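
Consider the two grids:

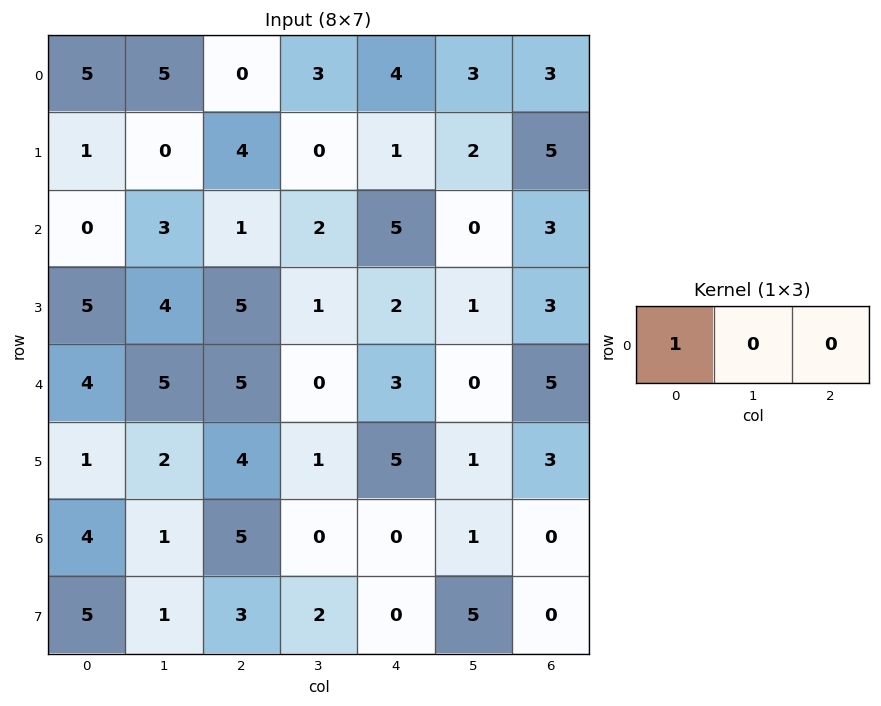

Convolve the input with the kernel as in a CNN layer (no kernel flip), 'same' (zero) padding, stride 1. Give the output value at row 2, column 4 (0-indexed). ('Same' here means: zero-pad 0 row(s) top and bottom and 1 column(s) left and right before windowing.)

The receptive field on the zero-padded input at this output position is [2 5 0]. Elementwise product with the kernel and sum: 2·1.

2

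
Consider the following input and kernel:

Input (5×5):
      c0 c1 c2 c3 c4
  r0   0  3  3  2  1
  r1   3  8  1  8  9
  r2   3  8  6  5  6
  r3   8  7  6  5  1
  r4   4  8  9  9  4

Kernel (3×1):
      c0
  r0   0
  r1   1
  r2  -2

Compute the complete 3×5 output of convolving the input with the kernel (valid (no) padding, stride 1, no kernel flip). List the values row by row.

-3 -8 -11 -2 -3
-13 -6 -6 -5 4
0 -9 -12 -13 -7

Output[0,0]: The receptive field on the input at this output position is [0 / 3 / 3]. Elementwise product with the kernel and sum: 3·1 + 3·-2.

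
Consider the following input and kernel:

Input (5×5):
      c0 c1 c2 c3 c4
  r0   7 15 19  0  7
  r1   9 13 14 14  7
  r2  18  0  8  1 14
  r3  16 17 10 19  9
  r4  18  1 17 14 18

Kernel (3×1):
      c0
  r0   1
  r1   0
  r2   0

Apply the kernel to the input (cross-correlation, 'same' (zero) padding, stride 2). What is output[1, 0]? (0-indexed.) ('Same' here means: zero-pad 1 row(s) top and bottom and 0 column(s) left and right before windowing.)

9

The receptive field on the zero-padded input at this output position is [9 / 18 / 16]. Elementwise product with the kernel and sum: 9·1.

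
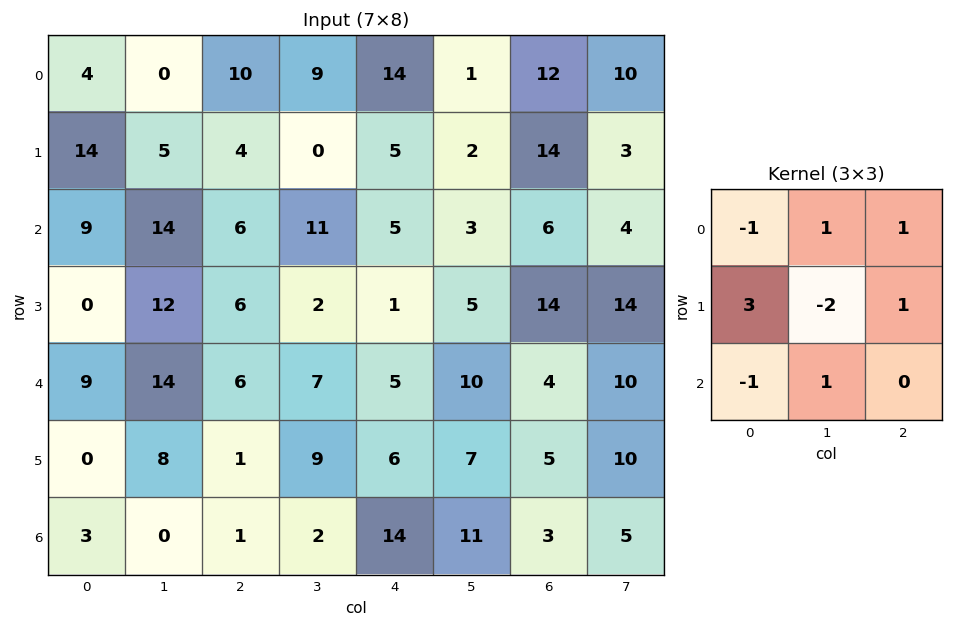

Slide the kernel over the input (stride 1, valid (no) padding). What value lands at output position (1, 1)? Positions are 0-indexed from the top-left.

The receptive field on the input at this output position is [5 4 0 / 14 6 11 / 12 6 2]. Elementwise product with the kernel and sum: 5·-1 + 4·1 + 0·1 + 14·3 + 6·-2 + 11·1 + 12·-1 + 6·1.

34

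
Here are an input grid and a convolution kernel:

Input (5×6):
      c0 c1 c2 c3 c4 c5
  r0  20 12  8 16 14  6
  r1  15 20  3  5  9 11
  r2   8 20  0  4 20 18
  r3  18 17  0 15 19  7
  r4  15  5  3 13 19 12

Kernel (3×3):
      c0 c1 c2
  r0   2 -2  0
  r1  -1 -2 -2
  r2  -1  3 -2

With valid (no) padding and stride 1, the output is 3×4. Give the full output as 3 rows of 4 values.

7 -56 -75 -21
-25 -41 -45 -60
-82 -29 -78 -79

Output[0,0]: The receptive field on the input at this output position is [20 12 8 / 15 20 3 / 8 20 0]. Elementwise product with the kernel and sum: 20·2 + 12·-2 + 15·-1 + 20·-2 + 3·-2 + 8·-1 + 20·3 + 0·-2.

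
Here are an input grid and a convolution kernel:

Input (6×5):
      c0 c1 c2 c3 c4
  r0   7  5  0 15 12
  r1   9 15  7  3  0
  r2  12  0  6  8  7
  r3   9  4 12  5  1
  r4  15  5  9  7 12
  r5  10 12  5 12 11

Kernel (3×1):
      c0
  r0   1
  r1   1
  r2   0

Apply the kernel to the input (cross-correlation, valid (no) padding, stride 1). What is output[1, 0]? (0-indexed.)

The receptive field on the input at this output position is [9 / 12 / 9]. Elementwise product with the kernel and sum: 9·1 + 12·1.

21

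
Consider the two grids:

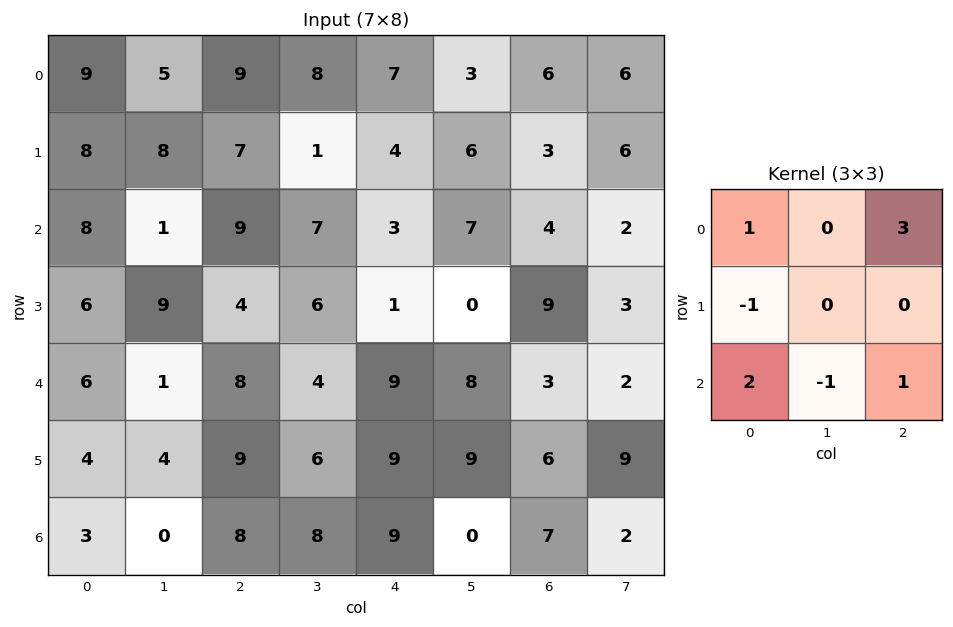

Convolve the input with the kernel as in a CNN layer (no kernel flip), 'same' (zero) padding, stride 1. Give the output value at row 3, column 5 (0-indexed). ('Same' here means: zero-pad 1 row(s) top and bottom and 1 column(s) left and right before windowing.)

The receptive field on the zero-padded input at this output position is [3 7 4 / 1 0 9 / 9 8 3]. Elementwise product with the kernel and sum: 3·1 + 4·3 + 1·-1 + 9·2 + 8·-1 + 3·1.

27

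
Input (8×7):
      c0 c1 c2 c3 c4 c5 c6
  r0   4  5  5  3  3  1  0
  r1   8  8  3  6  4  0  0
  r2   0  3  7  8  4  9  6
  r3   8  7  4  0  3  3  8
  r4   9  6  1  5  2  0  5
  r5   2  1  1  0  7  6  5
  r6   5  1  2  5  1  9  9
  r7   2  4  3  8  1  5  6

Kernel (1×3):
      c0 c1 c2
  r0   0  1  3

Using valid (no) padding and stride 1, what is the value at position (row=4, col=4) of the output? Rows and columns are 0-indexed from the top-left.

15

The receptive field on the input at this output position is [2 0 5]. Elementwise product with the kernel and sum: 0·1 + 5·3.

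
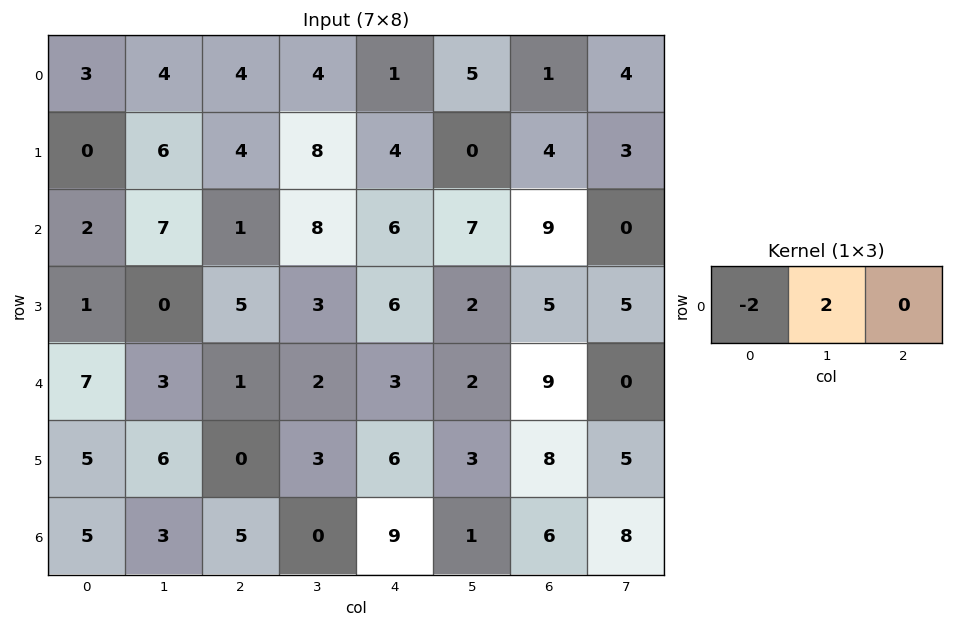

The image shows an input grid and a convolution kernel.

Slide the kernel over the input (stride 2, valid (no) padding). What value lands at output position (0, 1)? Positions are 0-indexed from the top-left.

0

The receptive field on the input at this output position is [4 4 1]. Elementwise product with the kernel and sum: 4·-2 + 4·2.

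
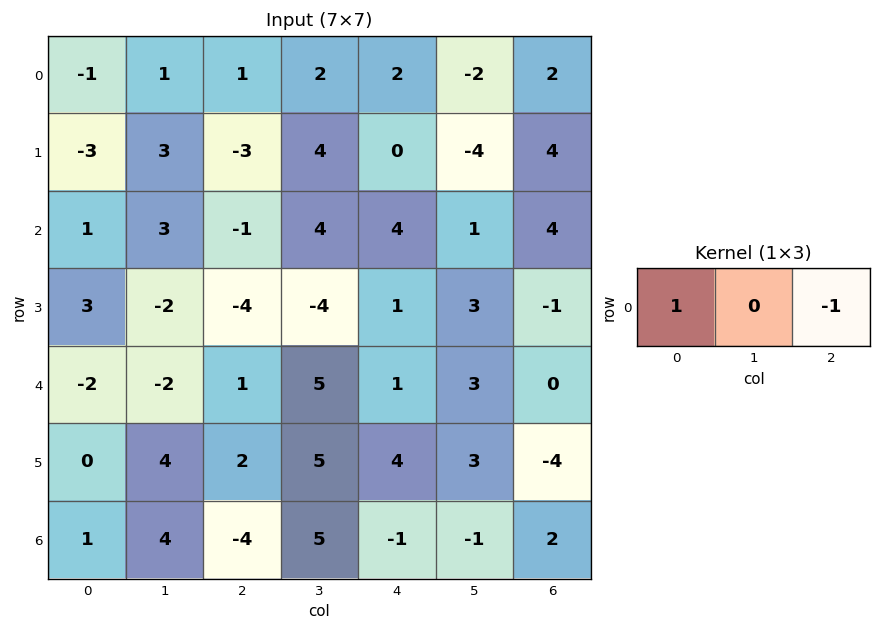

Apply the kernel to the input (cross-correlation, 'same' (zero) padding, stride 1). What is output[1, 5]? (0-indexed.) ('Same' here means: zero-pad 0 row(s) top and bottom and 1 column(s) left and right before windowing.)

The receptive field on the zero-padded input at this output position is [0 -4 4]. Elementwise product with the kernel and sum: 0·1 + 4·-1.

-4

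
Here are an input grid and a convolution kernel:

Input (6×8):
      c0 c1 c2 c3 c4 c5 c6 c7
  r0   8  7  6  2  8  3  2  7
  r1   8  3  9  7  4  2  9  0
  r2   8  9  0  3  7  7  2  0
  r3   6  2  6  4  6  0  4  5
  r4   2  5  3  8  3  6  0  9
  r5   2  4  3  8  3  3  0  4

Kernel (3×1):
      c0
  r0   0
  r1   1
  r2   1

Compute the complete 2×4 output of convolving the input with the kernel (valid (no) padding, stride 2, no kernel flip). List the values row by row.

16 9 11 11
8 9 9 4

Output[0,0]: The receptive field on the input at this output position is [8 / 8 / 8]. Elementwise product with the kernel and sum: 8·1 + 8·1.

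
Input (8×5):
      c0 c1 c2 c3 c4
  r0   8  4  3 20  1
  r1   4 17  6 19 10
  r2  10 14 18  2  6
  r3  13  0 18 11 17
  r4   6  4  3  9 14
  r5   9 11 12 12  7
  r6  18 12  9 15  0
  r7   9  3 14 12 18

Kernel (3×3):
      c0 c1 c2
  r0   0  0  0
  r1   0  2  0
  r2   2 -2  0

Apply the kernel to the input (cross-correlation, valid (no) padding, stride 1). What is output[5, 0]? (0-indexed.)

36

The receptive field on the input at this output position is [9 11 12 / 18 12 9 / 9 3 14]. Elementwise product with the kernel and sum: 12·2 + 9·2 + 3·-2.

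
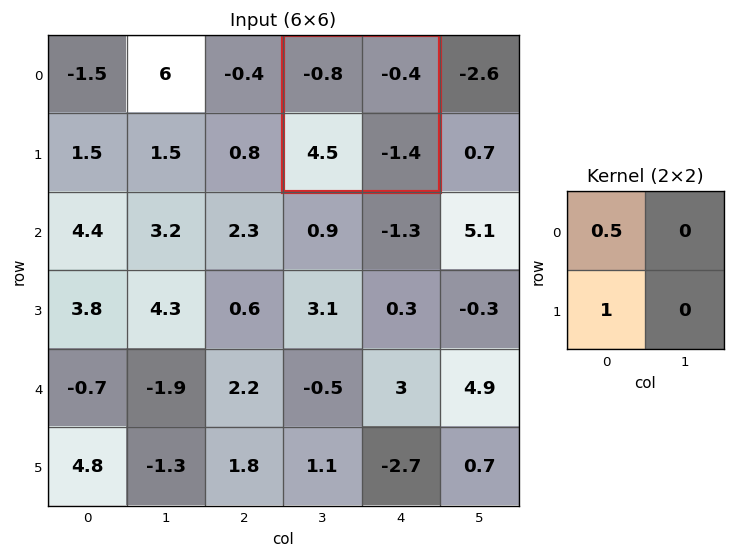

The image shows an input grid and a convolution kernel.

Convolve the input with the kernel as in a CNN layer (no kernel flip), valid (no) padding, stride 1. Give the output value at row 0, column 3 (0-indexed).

The receptive field on the input at this output position is [-0.8 -0.4 / 4.5 -1.4]. Elementwise product with the kernel and sum: -0.8·0.5 + 4.5·1.

4.1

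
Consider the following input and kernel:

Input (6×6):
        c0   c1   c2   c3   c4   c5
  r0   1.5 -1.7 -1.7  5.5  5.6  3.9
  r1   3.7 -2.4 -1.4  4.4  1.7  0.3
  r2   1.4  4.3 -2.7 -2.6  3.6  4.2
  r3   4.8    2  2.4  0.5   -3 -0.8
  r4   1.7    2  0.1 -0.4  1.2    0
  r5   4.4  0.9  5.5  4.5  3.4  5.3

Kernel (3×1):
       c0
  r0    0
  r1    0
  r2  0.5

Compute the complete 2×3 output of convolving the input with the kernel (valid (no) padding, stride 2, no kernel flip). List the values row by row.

0.7 -1.35 1.8
0.85 0.05 0.6

Output[0,0]: The receptive field on the input at this output position is [1.5 / 3.7 / 1.4]. Elementwise product with the kernel and sum: 1.4·0.5.
Output[0,1]: The receptive field on the input at this output position is [-1.7 / -1.4 / -2.7]. Elementwise product with the kernel and sum: -2.7·0.5.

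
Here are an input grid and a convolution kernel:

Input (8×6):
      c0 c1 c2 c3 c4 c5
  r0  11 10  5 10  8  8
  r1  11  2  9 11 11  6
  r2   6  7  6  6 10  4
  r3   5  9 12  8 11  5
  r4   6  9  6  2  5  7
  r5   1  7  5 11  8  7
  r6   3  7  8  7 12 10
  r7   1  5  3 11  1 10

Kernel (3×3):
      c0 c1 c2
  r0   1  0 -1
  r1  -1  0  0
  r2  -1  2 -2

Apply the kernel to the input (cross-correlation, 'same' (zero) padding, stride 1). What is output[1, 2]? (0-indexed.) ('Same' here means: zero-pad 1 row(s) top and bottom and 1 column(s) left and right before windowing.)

The receptive field on the zero-padded input at this output position is [10 5 10 / 2 9 11 / 7 6 6]. Elementwise product with the kernel and sum: 10·1 + 10·-1 + 2·-1 + 7·-1 + 6·2 + 6·-2.

-9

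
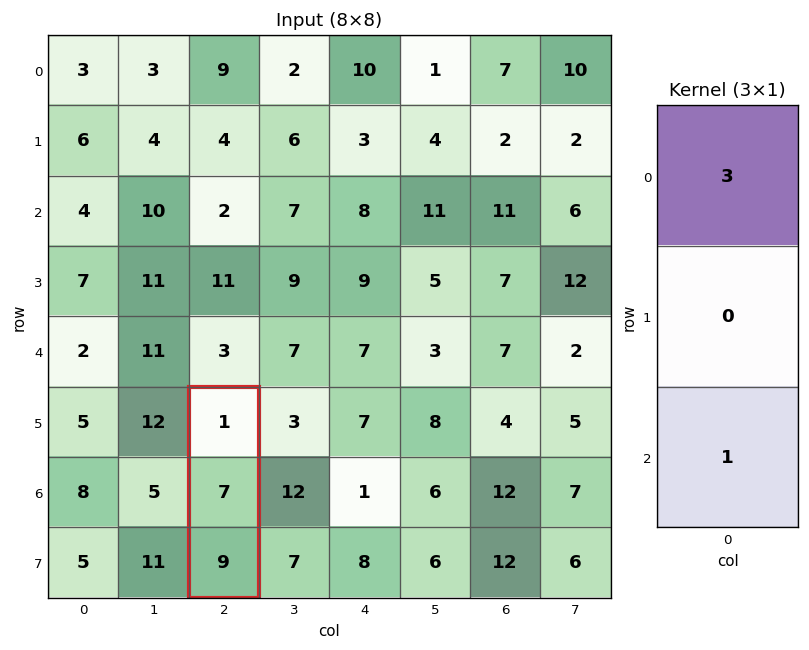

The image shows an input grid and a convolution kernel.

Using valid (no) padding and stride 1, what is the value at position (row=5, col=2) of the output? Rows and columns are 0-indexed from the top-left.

The receptive field on the input at this output position is [1 / 7 / 9]. Elementwise product with the kernel and sum: 1·3 + 9·1.

12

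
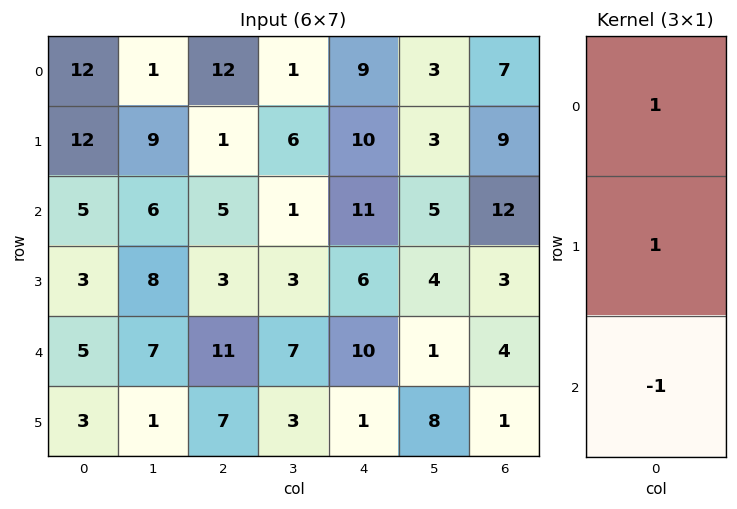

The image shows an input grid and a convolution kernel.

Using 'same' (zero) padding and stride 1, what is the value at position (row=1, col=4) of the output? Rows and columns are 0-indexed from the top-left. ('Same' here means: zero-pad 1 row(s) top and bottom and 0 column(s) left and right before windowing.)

8

The receptive field on the zero-padded input at this output position is [9 / 10 / 11]. Elementwise product with the kernel and sum: 9·1 + 10·1 + 11·-1.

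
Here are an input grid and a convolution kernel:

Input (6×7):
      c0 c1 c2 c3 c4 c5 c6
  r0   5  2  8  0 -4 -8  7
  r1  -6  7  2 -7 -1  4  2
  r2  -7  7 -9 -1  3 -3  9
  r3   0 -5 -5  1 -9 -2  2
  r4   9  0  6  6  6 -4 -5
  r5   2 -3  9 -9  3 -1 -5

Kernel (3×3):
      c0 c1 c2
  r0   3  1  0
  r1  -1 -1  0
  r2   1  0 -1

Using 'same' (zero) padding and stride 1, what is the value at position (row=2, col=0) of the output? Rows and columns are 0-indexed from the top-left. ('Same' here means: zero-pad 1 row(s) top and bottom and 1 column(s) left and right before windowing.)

The receptive field on the zero-padded input at this output position is [0 -6 7 / 0 -7 7 / 0 0 -5]. Elementwise product with the kernel and sum: 0·3 + -6·1 + 0·-1 + -7·-1 + 0·1 + -5·-1.

6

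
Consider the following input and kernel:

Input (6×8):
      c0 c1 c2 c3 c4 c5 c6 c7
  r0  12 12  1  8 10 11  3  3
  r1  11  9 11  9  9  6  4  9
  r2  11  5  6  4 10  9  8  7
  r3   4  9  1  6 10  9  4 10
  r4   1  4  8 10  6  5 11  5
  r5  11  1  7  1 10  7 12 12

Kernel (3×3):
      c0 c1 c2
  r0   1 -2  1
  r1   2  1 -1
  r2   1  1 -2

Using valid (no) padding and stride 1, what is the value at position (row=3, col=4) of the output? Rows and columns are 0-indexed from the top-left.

The receptive field on the input at this output position is [10 9 4 / 6 5 11 / 10 7 12]. Elementwise product with the kernel and sum: 10·1 + 9·-2 + 4·1 + 6·2 + 5·1 + 11·-1 + 10·1 + 7·1 + 12·-2.

-5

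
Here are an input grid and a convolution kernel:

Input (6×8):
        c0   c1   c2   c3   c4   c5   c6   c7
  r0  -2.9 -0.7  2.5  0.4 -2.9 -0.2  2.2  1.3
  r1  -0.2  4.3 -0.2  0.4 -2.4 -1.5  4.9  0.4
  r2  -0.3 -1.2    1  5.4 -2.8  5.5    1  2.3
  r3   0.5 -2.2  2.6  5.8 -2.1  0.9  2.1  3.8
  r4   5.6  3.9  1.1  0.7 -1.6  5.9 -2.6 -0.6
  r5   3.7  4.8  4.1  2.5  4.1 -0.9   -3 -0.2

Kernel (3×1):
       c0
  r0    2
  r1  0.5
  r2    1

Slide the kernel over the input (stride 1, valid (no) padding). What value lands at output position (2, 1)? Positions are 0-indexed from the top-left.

0.4

The receptive field on the input at this output position is [-1.2 / -2.2 / 3.9]. Elementwise product with the kernel and sum: -1.2·2 + -2.2·0.5 + 3.9·1.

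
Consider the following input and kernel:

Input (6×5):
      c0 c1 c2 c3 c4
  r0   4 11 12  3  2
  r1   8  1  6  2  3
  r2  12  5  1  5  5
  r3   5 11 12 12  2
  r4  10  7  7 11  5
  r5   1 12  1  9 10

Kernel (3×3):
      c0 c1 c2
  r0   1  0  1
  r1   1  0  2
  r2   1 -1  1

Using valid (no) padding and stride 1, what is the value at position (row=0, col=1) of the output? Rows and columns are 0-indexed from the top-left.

The receptive field on the input at this output position is [11 12 3 / 1 6 2 / 5 1 5]. Elementwise product with the kernel and sum: 11·1 + 3·1 + 1·1 + 2·2 + 5·1 + 1·-1 + 5·1.

28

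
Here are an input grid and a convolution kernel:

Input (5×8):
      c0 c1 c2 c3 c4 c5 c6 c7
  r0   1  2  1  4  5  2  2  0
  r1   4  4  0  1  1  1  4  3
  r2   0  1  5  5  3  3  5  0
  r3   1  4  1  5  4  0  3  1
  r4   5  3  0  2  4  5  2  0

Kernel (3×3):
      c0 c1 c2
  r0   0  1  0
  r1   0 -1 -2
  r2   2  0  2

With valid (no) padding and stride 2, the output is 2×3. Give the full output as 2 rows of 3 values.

Output[0,0]: The receptive field on the input at this output position is [1 2 1 / 4 4 0 / 0 1 5]. Elementwise product with the kernel and sum: 2·1 + 4·-1 + 0·-2 + 0·2 + 5·2.

8 17 9
5 0 9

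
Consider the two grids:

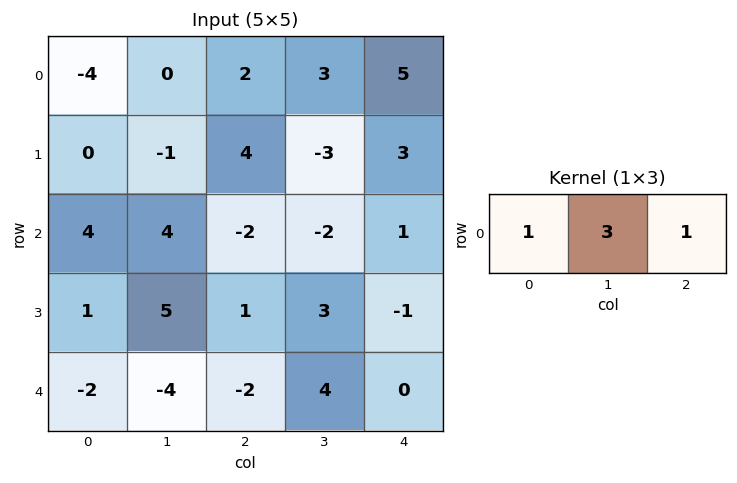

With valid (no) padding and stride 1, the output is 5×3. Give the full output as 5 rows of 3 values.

-2 9 16
1 8 -2
14 -4 -7
17 11 9
-16 -6 10

Output[0,0]: The receptive field on the input at this output position is [-4 0 2]. Elementwise product with the kernel and sum: -4·1 + 0·3 + 2·1.
Output[0,1]: The receptive field on the input at this output position is [0 2 3]. Elementwise product with the kernel and sum: 0·1 + 2·3 + 3·1.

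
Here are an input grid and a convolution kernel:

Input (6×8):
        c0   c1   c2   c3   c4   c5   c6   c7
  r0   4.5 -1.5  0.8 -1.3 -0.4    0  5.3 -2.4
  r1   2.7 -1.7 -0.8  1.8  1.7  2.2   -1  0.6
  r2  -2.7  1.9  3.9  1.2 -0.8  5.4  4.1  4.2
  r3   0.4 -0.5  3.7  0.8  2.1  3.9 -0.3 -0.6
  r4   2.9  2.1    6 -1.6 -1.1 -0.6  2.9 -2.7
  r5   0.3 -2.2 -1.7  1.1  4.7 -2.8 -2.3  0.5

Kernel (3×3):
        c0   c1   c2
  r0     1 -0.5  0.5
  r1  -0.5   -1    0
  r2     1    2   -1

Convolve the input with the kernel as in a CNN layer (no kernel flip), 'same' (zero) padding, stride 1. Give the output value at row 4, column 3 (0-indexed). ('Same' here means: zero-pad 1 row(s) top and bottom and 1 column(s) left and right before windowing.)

The receptive field on the zero-padded input at this output position is [3.7 0.8 2.1 / 6 -1.6 -1.1 / -1.7 1.1 4.7]. Elementwise product with the kernel and sum: 3.7·1 + 0.8·-0.5 + 2.1·0.5 + 6·-0.5 + -1.6·-1 + -1.7·1 + 1.1·2 + 4.7·-1.

-1.25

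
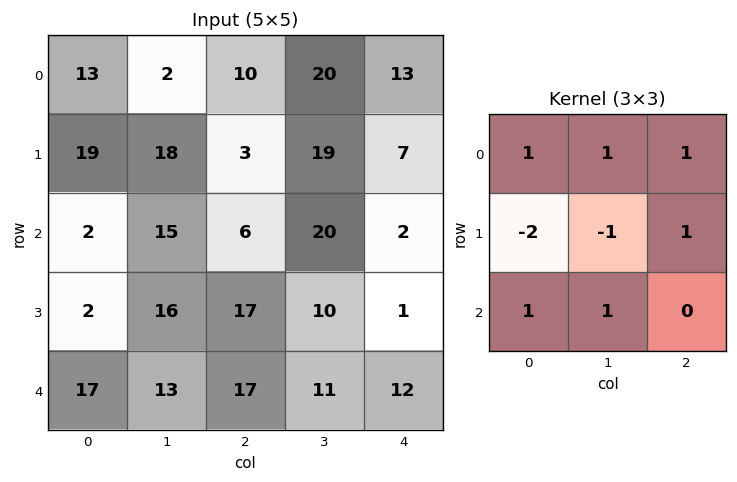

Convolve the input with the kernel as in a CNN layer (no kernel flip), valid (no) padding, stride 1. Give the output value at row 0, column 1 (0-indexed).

33

The receptive field on the input at this output position is [2 10 20 / 18 3 19 / 15 6 20]. Elementwise product with the kernel and sum: 2·1 + 10·1 + 20·1 + 18·-2 + 3·-1 + 19·1 + 15·1 + 6·1.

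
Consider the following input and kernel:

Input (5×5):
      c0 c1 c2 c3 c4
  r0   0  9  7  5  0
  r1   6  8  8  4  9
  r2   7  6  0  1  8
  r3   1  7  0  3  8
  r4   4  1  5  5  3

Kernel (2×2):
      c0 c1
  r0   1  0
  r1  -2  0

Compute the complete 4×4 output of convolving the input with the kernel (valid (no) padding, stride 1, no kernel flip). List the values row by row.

-12 -7 -9 -3
-8 -4 8 2
5 -8 0 -5
-7 5 -10 -7

Output[0,0]: The receptive field on the input at this output position is [0 9 / 6 8]. Elementwise product with the kernel and sum: 0·1 + 6·-2.
Output[0,1]: The receptive field on the input at this output position is [9 7 / 8 8]. Elementwise product with the kernel and sum: 9·1 + 8·-2.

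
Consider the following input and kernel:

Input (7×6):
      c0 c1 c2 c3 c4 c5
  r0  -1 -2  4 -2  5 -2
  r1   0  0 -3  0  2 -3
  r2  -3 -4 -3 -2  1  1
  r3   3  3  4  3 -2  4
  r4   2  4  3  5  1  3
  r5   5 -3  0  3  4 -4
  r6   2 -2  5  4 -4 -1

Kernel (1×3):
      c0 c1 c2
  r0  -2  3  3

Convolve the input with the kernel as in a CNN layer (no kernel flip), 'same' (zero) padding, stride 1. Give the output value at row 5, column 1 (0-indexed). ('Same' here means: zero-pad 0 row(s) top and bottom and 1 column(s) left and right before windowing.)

-19

The receptive field on the zero-padded input at this output position is [5 -3 0]. Elementwise product with the kernel and sum: 5·-2 + -3·3 + 0·3.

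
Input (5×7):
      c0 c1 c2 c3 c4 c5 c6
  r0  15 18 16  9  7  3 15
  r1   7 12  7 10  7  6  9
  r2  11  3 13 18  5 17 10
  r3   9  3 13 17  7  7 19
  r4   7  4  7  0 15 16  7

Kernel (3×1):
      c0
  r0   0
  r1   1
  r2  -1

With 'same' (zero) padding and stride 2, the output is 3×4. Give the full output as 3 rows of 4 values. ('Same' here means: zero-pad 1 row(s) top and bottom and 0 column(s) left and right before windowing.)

Output[0,0]: The receptive field on the zero-padded input at this output position is [0 / 15 / 7]. Elementwise product with the kernel and sum: 15·1 + 7·-1.

8 9 0 6
2 0 -2 -9
7 7 15 7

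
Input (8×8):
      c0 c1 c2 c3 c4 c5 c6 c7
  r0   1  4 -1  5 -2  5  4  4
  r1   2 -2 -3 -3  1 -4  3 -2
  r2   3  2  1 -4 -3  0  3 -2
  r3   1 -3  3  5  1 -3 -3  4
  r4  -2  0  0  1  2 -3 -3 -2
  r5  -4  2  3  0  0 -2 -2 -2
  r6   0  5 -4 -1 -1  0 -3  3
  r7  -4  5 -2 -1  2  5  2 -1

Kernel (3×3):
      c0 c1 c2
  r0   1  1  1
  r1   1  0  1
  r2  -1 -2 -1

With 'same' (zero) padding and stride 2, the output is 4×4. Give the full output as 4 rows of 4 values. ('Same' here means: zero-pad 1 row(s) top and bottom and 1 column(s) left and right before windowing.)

2 20 15 9
3 -18 -14 0
4 -2 3 1
6 9 -11 -11

Output[0,0]: The receptive field on the zero-padded input at this output position is [0 0 0 / 0 1 4 / 0 2 -2]. Elementwise product with the kernel and sum: 0·1 + 0·1 + 0·1 + 0·1 + 4·1 + 0·-1 + 2·-2 + -2·-1.
Output[0,1]: The receptive field on the zero-padded input at this output position is [0 0 0 / 4 -1 5 / -2 -3 -3]. Elementwise product with the kernel and sum: 0·1 + 0·1 + 0·1 + 4·1 + 5·1 + -2·-1 + -3·-2 + -3·-1.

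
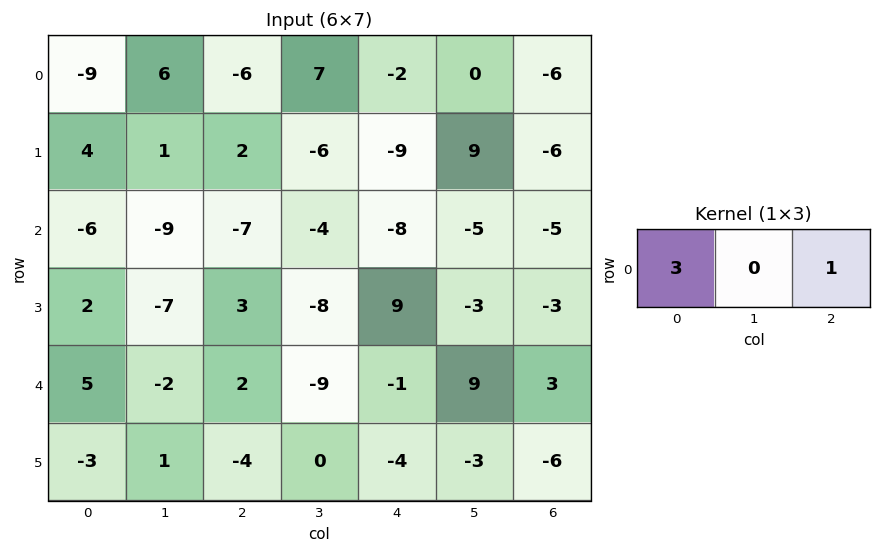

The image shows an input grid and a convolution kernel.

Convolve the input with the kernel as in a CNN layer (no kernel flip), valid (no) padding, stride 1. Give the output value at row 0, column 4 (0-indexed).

-12

The receptive field on the input at this output position is [-2 0 -6]. Elementwise product with the kernel and sum: -2·3 + -6·1.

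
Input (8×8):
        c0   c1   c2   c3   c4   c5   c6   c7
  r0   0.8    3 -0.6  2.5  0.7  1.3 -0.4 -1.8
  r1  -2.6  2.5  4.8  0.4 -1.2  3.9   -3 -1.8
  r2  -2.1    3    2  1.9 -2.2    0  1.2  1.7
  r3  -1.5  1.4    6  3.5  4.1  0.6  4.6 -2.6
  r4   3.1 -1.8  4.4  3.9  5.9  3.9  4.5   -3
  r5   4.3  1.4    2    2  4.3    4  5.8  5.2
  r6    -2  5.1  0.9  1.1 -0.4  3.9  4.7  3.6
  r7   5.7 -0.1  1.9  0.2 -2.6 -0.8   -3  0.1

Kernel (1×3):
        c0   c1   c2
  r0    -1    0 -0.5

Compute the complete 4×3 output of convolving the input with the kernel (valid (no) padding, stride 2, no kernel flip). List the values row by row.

Output[0,0]: The receptive field on the input at this output position is [0.8 3 -0.6]. Elementwise product with the kernel and sum: 0.8·-1 + -0.6·-0.5.
Output[0,1]: The receptive field on the input at this output position is [-0.6 2.5 0.7]. Elementwise product with the kernel and sum: -0.6·-1 + 0.7·-0.5.

-0.5 0.25 -0.5
1.1 -0.9 1.6
-5.3 -7.35 -8.15
1.55 -0.7 -1.95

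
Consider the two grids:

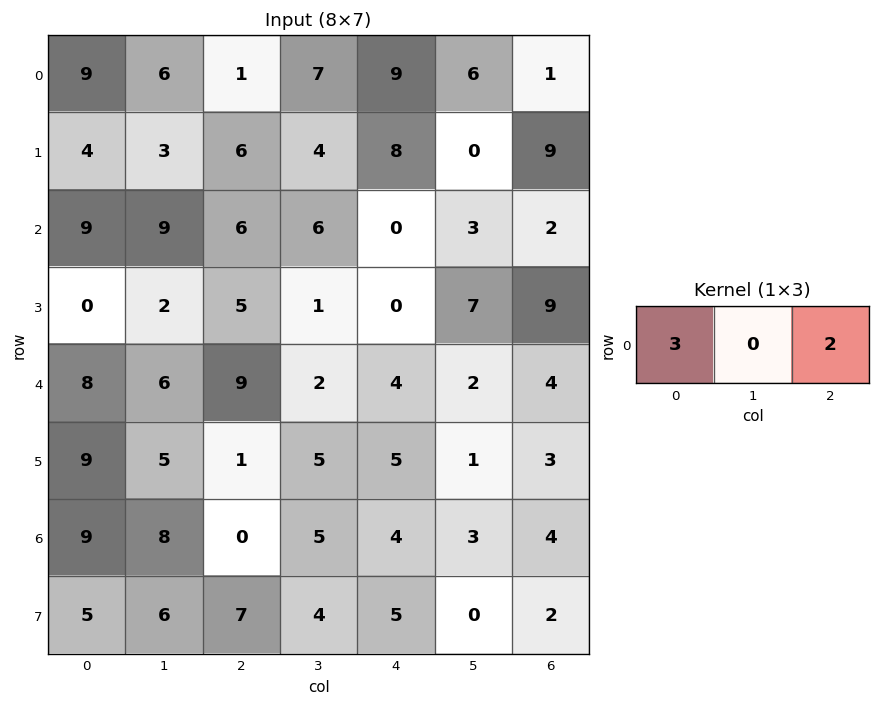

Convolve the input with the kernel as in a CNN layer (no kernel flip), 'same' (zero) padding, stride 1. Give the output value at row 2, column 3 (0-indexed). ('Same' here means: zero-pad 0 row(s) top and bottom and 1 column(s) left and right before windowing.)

18

The receptive field on the zero-padded input at this output position is [6 6 0]. Elementwise product with the kernel and sum: 6·3 + 0·2.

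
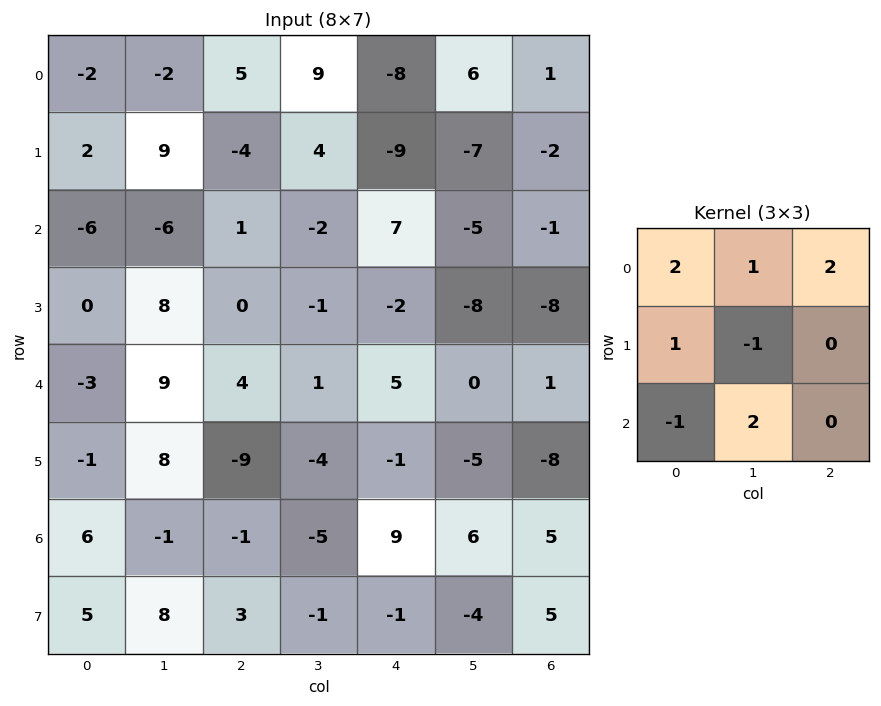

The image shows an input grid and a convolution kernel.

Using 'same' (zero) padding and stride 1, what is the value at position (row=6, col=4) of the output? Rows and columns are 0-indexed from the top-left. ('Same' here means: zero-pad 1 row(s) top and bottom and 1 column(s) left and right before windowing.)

-34

The receptive field on the zero-padded input at this output position is [-4 -1 -5 / -5 9 6 / -1 -1 -4]. Elementwise product with the kernel and sum: -4·2 + -1·1 + -5·2 + -5·1 + 9·-1 + -1·-1 + -1·2.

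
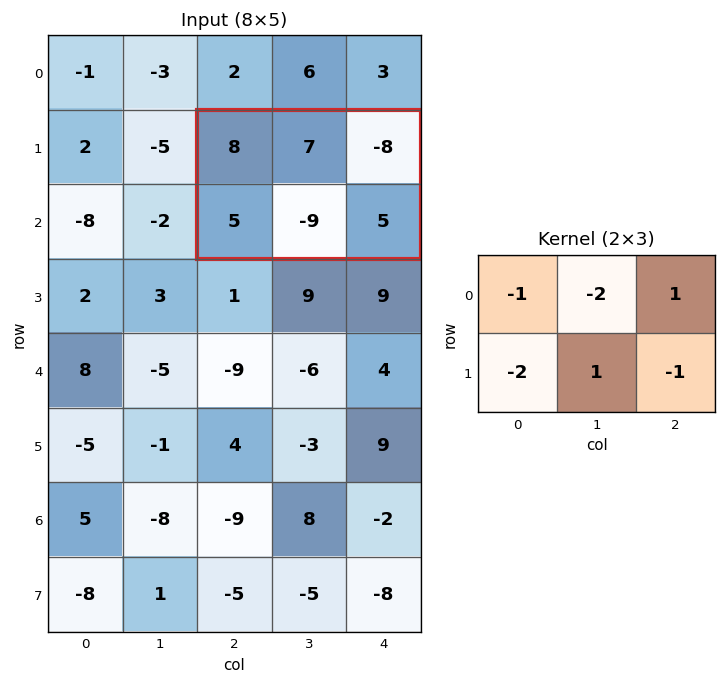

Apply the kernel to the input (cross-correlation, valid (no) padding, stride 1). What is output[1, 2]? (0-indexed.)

-54

The receptive field on the input at this output position is [8 7 -8 / 5 -9 5]. Elementwise product with the kernel and sum: 8·-1 + 7·-2 + -8·1 + 5·-2 + -9·1 + 5·-1.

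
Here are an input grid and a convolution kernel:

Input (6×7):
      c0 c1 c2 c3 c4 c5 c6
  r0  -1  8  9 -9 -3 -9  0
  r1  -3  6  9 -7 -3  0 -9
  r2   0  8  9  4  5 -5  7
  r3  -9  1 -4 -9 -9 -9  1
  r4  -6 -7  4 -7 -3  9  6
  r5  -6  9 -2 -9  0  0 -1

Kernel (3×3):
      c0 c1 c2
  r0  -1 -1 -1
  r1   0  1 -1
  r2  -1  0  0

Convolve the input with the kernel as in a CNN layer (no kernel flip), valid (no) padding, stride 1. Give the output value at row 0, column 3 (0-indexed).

14

The receptive field on the input at this output position is [-9 -3 -9 / -7 -3 0 / 4 5 -5]. Elementwise product with the kernel and sum: -9·-1 + -3·-1 + -9·-1 + -3·1 + 0·-1 + 4·-1.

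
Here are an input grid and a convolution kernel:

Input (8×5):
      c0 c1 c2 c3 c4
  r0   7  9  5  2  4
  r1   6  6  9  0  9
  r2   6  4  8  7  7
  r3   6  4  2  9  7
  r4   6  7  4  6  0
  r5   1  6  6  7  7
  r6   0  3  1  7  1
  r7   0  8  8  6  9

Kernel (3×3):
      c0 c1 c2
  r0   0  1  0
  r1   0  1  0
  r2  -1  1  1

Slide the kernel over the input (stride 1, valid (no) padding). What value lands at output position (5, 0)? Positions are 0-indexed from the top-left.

25

The receptive field on the input at this output position is [1 6 6 / 0 3 1 / 0 8 8]. Elementwise product with the kernel and sum: 6·1 + 3·1 + 0·-1 + 8·1 + 8·1.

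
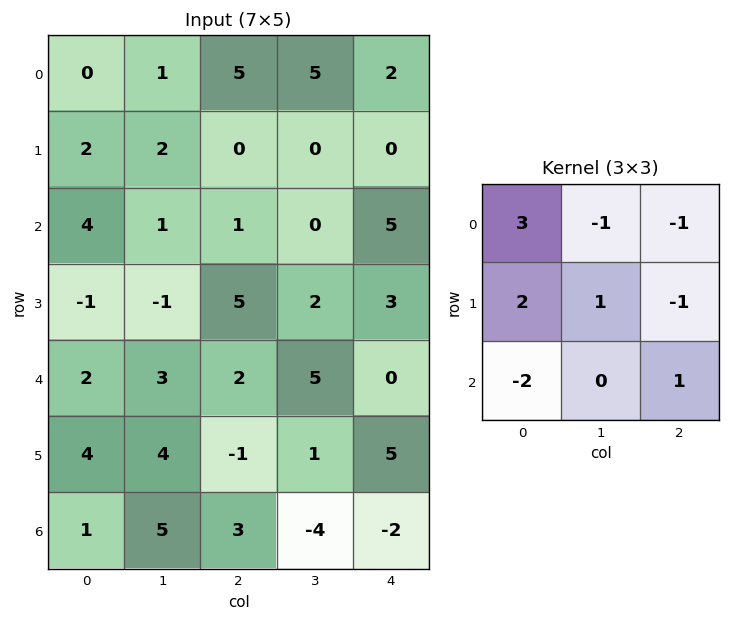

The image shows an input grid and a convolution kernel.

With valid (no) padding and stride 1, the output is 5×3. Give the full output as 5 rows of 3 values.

-7 -5 11
19 13 -10
0 2 3
-11 -14 26
15 -6 -13

Output[0,0]: The receptive field on the input at this output position is [0 1 5 / 2 2 0 / 4 1 1]. Elementwise product with the kernel and sum: 0·3 + 1·-1 + 5·-1 + 2·2 + 2·1 + 0·-1 + 4·-2 + 1·1.
Output[0,1]: The receptive field on the input at this output position is [1 5 5 / 2 0 0 / 1 1 0]. Elementwise product with the kernel and sum: 1·3 + 5·-1 + 5·-1 + 2·2 + 0·1 + 0·-1 + 1·-2 + 0·1.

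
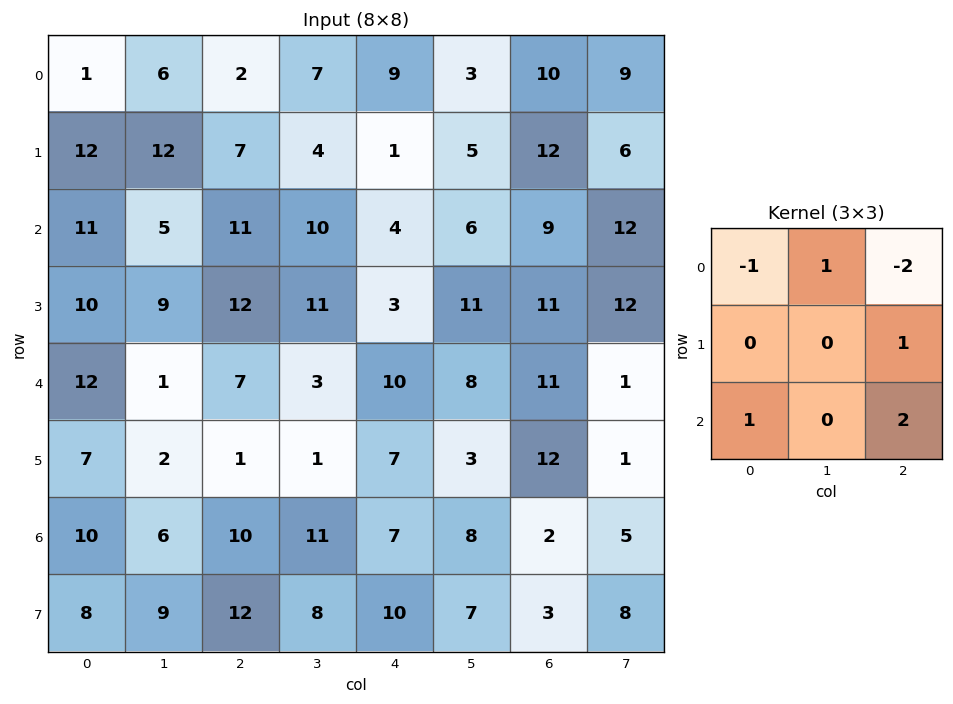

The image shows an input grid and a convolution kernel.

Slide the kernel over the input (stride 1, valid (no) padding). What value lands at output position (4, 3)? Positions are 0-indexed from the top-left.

The receptive field on the input at this output position is [3 10 8 / 1 7 3 / 11 7 8]. Elementwise product with the kernel and sum: 3·-1 + 10·1 + 8·-2 + 3·1 + 11·1 + 8·2.

21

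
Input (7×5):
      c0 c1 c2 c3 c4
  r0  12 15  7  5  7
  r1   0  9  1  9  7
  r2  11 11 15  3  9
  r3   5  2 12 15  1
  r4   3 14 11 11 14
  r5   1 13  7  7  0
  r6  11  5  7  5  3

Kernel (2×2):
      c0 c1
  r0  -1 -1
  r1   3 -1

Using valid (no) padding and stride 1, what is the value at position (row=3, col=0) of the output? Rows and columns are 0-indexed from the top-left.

The receptive field on the input at this output position is [5 2 / 3 14]. Elementwise product with the kernel and sum: 5·-1 + 2·-1 + 3·3 + 14·-1.

-12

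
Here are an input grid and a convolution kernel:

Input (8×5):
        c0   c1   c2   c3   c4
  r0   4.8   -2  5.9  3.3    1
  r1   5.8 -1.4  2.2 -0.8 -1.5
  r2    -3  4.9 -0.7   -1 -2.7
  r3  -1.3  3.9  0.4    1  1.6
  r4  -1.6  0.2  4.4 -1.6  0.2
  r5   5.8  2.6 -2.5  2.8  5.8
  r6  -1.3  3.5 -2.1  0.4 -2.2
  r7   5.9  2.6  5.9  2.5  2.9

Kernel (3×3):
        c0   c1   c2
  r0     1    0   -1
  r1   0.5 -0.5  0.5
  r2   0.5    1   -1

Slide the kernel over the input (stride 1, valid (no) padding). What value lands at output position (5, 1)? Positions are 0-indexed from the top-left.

The receptive field on the input at this output position is [2.6 -2.5 2.8 / 3.5 -2.1 0.4 / 2.6 5.9 2.5]. Elementwise product with the kernel and sum: 2.6·1 + 2.8·-1 + 3.5·0.5 + -2.1·-0.5 + 0.4·0.5 + 2.6·0.5 + 5.9·1 + 2.5·-1.

7.5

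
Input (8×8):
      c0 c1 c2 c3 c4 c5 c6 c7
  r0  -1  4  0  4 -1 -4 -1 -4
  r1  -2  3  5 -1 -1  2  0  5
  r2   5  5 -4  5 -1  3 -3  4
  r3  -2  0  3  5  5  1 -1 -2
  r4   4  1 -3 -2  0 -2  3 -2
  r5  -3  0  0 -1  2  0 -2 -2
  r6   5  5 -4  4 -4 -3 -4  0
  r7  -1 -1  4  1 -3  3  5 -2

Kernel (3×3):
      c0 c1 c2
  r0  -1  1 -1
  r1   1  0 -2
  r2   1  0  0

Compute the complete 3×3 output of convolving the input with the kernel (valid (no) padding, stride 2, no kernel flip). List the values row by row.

Output[0,0]: The receptive field on the input at this output position is [-1 4 0 / -2 3 5 / 5 5 -4]. Elementwise product with the kernel and sum: -1·-1 + 4·1 + 0·-1 + -2·1 + 5·-2 + 5·1.
Output[0,1]: The receptive field on the input at this output position is [0 4 -1 / 5 -1 -1 / -4 5 -1]. Elementwise product with the kernel and sum: 0·-1 + 4·1 + -1·-1 + 5·1 + -1·-2 + -4·1.

-2 8 -4
0 0 14
2 -7 -3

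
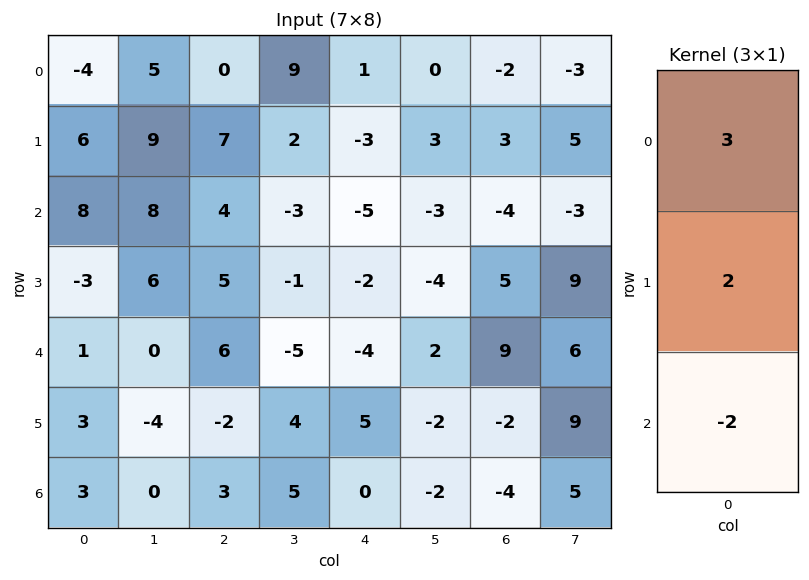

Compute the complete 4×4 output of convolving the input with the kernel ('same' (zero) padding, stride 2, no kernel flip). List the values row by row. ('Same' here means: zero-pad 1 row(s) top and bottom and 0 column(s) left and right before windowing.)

-20 -14 8 -10
40 19 -15 -9
-13 31 -24 37
15 0 15 -14

Output[0,0]: The receptive field on the zero-padded input at this output position is [0 / -4 / 6]. Elementwise product with the kernel and sum: 0·3 + -4·2 + 6·-2.
Output[0,1]: The receptive field on the zero-padded input at this output position is [0 / 0 / 7]. Elementwise product with the kernel and sum: 0·3 + 0·2 + 7·-2.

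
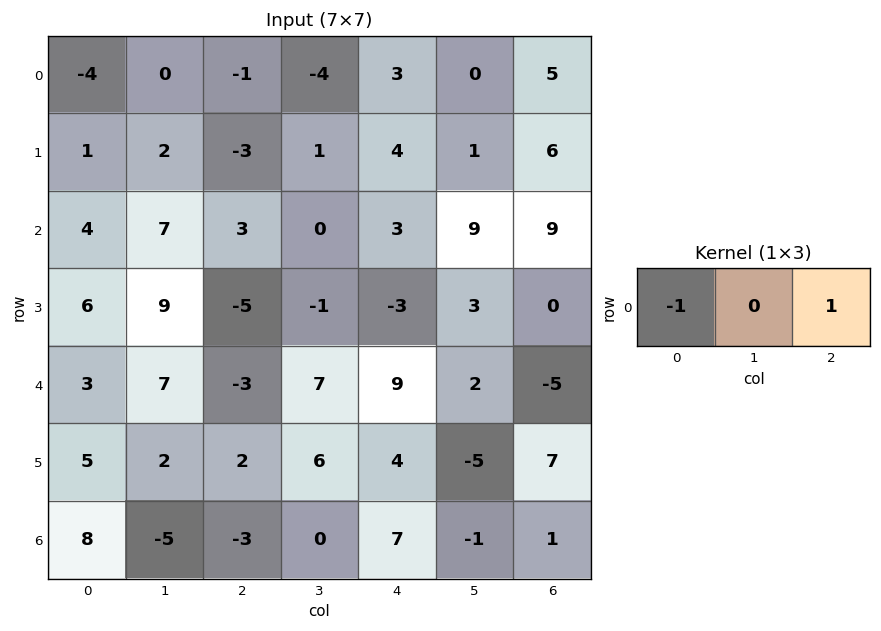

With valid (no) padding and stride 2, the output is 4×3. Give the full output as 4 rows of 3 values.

3 4 2
-1 0 6
-6 12 -14
-11 10 -6

Output[0,0]: The receptive field on the input at this output position is [-4 0 -1]. Elementwise product with the kernel and sum: -4·-1 + -1·1.
Output[0,1]: The receptive field on the input at this output position is [-1 -4 3]. Elementwise product with the kernel and sum: -1·-1 + 3·1.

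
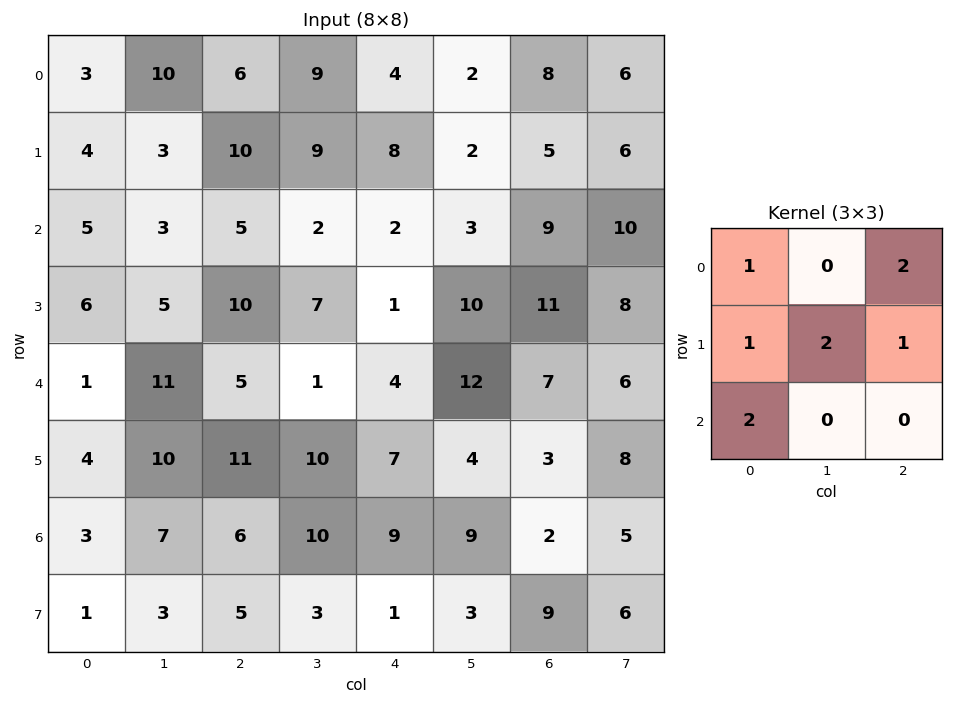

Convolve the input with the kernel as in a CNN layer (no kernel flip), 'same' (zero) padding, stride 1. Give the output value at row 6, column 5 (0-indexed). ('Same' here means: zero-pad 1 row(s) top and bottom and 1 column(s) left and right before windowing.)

The receptive field on the zero-padded input at this output position is [7 4 3 / 9 9 2 / 1 3 9]. Elementwise product with the kernel and sum: 7·1 + 3·2 + 9·1 + 9·2 + 2·1 + 1·2.

44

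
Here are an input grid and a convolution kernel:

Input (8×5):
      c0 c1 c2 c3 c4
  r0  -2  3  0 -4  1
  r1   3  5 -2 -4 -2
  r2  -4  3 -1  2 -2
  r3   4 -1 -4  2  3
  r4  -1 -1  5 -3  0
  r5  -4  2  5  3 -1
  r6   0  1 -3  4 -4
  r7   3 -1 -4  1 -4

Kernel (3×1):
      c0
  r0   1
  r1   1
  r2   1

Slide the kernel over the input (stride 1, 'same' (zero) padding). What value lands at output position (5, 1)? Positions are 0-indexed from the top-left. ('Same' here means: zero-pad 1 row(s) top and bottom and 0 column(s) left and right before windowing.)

The receptive field on the zero-padded input at this output position is [-1 / 2 / 1]. Elementwise product with the kernel and sum: -1·1 + 2·1 + 1·1.

2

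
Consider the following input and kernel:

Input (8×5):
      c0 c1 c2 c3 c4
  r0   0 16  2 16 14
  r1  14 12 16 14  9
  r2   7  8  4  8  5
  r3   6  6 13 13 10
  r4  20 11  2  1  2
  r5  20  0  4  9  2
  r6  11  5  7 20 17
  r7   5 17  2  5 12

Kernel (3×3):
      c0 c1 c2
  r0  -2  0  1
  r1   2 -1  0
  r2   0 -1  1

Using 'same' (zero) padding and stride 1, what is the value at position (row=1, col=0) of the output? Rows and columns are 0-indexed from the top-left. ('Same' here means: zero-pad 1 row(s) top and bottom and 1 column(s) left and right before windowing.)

3

The receptive field on the zero-padded input at this output position is [0 0 16 / 0 14 12 / 0 7 8]. Elementwise product with the kernel and sum: 0·-2 + 16·1 + 0·2 + 14·-1 + 7·-1 + 8·1.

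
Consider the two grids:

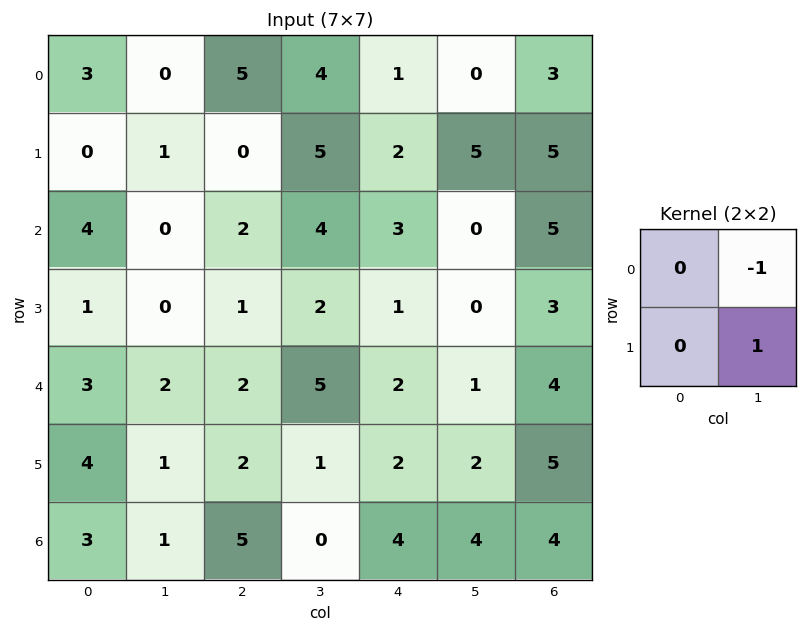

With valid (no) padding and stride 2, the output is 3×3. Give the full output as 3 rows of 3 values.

1 1 5
0 -2 0
-1 -4 1

Output[0,0]: The receptive field on the input at this output position is [3 0 / 0 1]. Elementwise product with the kernel and sum: 0·-1 + 1·1.
Output[0,1]: The receptive field on the input at this output position is [5 4 / 0 5]. Elementwise product with the kernel and sum: 4·-1 + 5·1.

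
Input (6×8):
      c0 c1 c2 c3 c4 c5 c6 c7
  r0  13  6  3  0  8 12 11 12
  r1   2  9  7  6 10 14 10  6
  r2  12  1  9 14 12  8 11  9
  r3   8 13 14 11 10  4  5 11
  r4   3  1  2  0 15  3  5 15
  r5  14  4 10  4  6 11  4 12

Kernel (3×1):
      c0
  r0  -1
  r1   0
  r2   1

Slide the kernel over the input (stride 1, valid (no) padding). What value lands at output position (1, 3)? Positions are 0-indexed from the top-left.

The receptive field on the input at this output position is [6 / 14 / 11]. Elementwise product with the kernel and sum: 6·-1 + 11·1.

5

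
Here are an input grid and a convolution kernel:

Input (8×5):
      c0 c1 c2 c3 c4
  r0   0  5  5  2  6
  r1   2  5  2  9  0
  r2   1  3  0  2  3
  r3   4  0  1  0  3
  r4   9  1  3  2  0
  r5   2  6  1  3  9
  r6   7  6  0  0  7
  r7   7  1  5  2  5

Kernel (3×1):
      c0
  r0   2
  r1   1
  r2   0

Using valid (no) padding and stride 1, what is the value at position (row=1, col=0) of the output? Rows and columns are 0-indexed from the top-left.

The receptive field on the input at this output position is [2 / 1 / 4]. Elementwise product with the kernel and sum: 2·2 + 1·1.

5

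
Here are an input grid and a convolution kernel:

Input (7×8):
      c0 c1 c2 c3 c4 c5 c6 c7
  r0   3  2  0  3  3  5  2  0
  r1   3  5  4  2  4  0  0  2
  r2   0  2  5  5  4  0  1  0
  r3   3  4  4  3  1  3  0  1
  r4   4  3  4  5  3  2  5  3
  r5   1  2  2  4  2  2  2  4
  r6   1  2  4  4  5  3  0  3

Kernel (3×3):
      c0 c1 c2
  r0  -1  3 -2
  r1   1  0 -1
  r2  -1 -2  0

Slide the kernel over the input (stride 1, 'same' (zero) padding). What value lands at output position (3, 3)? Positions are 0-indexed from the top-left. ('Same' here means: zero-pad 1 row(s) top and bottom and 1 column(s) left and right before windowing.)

-9

The receptive field on the zero-padded input at this output position is [5 5 4 / 4 3 1 / 4 5 3]. Elementwise product with the kernel and sum: 5·-1 + 5·3 + 4·-2 + 4·1 + 1·-1 + 4·-1 + 5·-2.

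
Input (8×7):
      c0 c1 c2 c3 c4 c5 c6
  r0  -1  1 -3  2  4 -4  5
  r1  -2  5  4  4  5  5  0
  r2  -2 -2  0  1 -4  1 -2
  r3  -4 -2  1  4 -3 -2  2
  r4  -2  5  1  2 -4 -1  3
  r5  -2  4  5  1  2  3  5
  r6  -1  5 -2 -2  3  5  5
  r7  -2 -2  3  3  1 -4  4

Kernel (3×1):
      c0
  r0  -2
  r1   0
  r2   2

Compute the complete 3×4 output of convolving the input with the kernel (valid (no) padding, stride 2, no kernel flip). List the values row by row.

Output[0,0]: The receptive field on the input at this output position is [-1 / -2 / -2]. Elementwise product with the kernel and sum: -1·-2 + -2·2.

-2 6 -16 -14
0 2 0 10
2 -6 14 4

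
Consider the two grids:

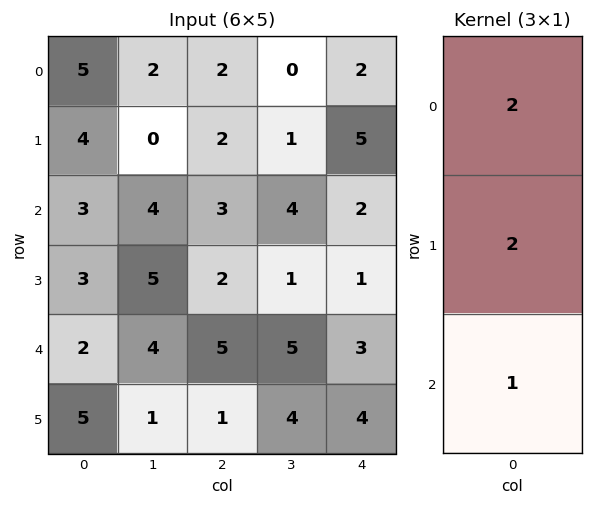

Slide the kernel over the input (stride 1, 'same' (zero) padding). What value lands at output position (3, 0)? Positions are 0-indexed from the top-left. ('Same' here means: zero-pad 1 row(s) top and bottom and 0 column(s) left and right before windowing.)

The receptive field on the zero-padded input at this output position is [3 / 3 / 2]. Elementwise product with the kernel and sum: 3·2 + 3·2 + 2·1.

14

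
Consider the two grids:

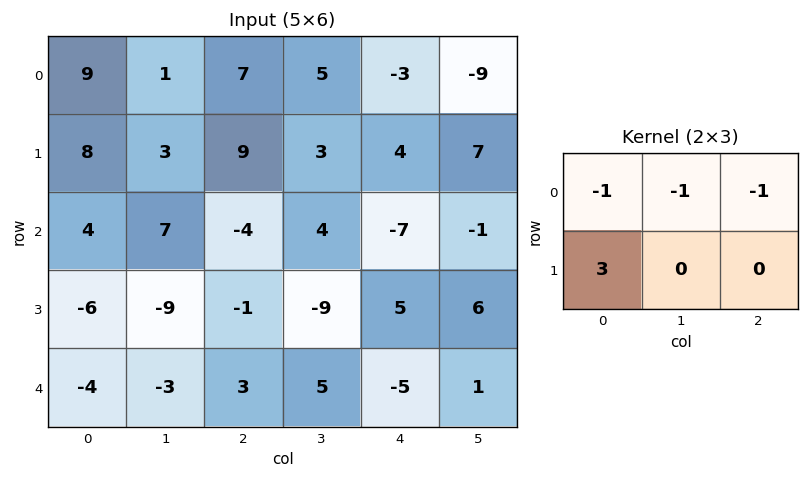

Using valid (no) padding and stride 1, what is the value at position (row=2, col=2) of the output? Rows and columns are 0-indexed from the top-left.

4

The receptive field on the input at this output position is [-4 4 -7 / -1 -9 5]. Elementwise product with the kernel and sum: -4·-1 + 4·-1 + -7·-1 + -1·3.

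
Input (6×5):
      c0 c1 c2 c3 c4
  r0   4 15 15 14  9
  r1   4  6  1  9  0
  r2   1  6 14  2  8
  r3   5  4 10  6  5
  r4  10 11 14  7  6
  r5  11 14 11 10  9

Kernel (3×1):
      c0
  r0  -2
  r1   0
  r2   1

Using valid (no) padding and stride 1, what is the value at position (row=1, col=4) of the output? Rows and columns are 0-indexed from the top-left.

5

The receptive field on the input at this output position is [0 / 8 / 5]. Elementwise product with the kernel and sum: 0·-2 + 5·1.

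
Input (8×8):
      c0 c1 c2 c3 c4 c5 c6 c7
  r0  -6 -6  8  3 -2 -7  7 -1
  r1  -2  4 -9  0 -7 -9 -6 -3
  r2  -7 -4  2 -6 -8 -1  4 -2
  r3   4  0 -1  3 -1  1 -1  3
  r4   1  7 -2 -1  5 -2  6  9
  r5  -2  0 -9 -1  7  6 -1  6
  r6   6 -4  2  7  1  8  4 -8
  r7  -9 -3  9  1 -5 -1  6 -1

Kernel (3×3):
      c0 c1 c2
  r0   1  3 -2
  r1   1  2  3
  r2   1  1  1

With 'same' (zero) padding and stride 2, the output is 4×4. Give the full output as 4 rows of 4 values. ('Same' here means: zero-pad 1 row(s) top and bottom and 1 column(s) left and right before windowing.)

Output[0,0]: The receptive field on the zero-padded input at this output position is [0 0 0 / 0 -6 -6 / 0 -2 4]. Elementwise product with the kernel and sum: 0·1 + 0·3 + 0·-2 + 0·1 + -6·2 + -6·3 + 0·1 + -2·1 + 4·1.
Output[0,1]: The receptive field on the zero-padded input at this output position is [0 0 0 / -6 8 3 / 4 -9 0]. Elementwise product with the kernel and sum: 0·1 + 0·3 + 0·-2 + -6·1 + 8·2 + 3·3 + 4·1 + -9·1 + 0·1.

-28 14 -38 -14
-36 -39 -25 -17
33 -19 13 40
-18 3 36 -13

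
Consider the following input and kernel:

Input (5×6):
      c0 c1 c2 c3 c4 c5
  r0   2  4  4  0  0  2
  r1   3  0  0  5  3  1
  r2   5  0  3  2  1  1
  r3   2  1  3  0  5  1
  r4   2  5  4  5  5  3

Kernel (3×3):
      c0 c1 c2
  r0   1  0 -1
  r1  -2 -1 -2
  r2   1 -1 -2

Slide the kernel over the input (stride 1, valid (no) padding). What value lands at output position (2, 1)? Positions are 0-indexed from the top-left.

The receptive field on the input at this output position is [0 3 2 / 1 3 0 / 5 4 5]. Elementwise product with the kernel and sum: 0·1 + 2·-1 + 1·-2 + 3·-1 + 0·-2 + 5·1 + 4·-1 + 5·-2.

-16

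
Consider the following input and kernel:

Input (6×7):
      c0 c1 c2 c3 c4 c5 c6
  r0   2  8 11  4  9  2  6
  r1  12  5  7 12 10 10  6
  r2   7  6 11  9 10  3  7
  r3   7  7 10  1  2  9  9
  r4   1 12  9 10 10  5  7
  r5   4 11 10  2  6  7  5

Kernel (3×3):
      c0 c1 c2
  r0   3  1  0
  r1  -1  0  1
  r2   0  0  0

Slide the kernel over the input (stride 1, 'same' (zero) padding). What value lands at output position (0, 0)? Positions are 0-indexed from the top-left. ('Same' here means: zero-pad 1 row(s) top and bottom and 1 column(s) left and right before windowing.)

8

The receptive field on the zero-padded input at this output position is [0 0 0 / 0 2 8 / 0 12 5]. Elementwise product with the kernel and sum: 0·3 + 0·1 + 0·-1 + 8·1.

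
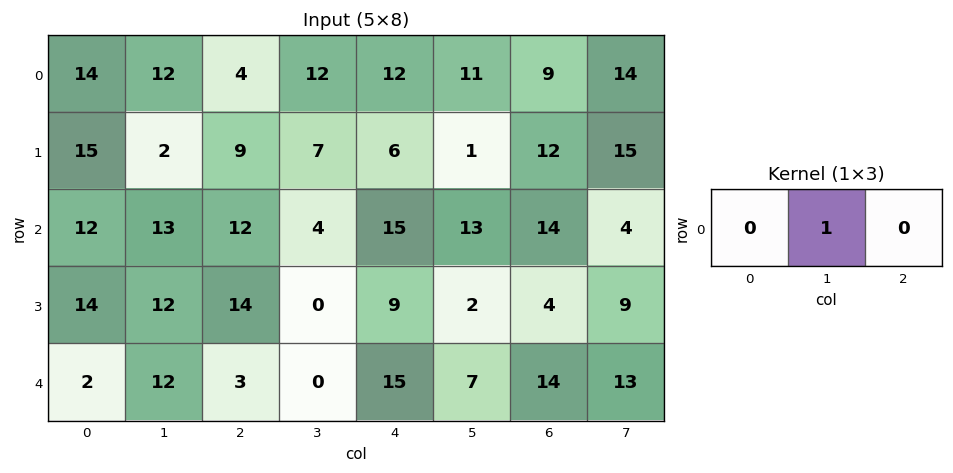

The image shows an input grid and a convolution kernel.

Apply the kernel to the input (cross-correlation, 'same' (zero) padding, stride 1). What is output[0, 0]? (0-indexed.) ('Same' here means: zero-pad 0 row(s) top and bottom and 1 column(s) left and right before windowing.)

The receptive field on the zero-padded input at this output position is [0 14 12]. Elementwise product with the kernel and sum: 14·1.

14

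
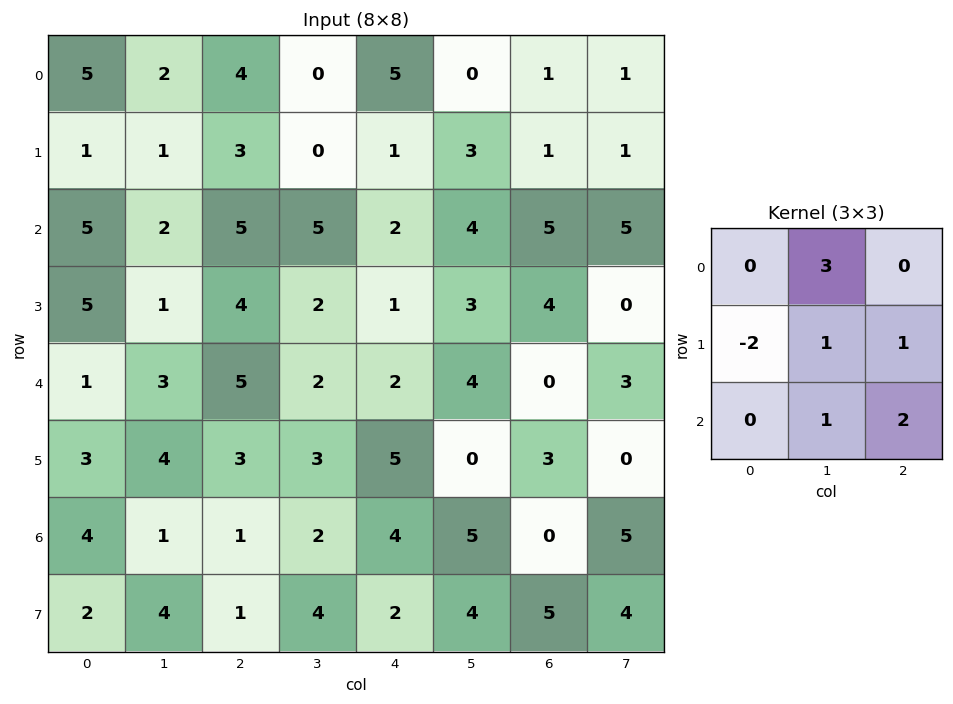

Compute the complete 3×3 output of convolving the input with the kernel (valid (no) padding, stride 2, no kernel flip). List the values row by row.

Output[0,0]: The receptive field on the input at this output position is [5 2 4 / 1 1 3 / 5 2 5]. Elementwise product with the kernel and sum: 2·3 + 1·-2 + 1·1 + 3·1 + 2·1 + 5·2.

20 4 16
14 16 21
13 18 10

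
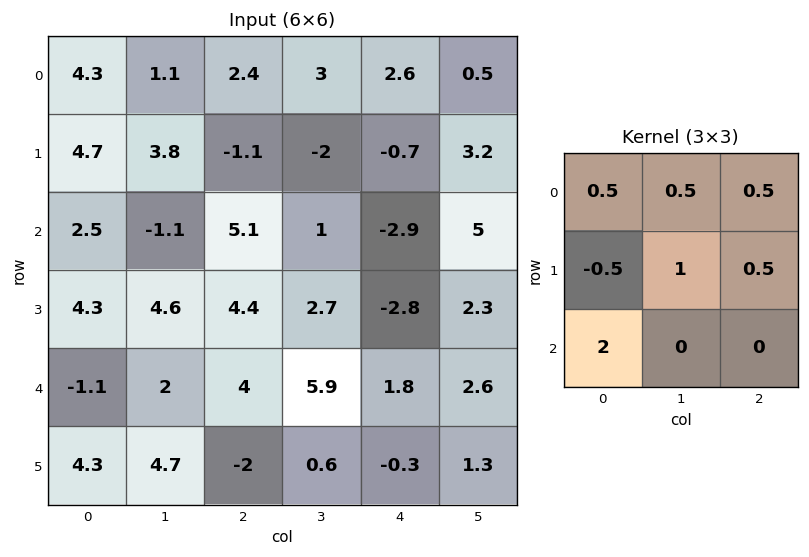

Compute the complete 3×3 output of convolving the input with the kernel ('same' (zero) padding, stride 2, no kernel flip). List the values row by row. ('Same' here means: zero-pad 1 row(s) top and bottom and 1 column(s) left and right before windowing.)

Output[0,0]: The receptive field on the zero-padded input at this output position is [0 0 0 / 0 4.3 1.1 / 0 4.7 3.8]. Elementwise product with the kernel and sum: 0·0.5 + 0·0.5 + 0·0.5 + 0·-0.5 + 4.3·1 + 1.1·0.5 + 0·2.
Output[0,1]: The receptive field on the zero-padded input at this output position is [0 0 0 / 1.1 2.4 3 / 3.8 -1.1 -2]. Elementwise product with the kernel and sum: 0·0.5 + 0·0.5 + 0·0.5 + 1.1·-0.5 + 2.4·1 + 3·0.5 + 3.8·2.

4.85 10.95 -2.65
6.2 15.7 4.75
4.35 21.2 2.45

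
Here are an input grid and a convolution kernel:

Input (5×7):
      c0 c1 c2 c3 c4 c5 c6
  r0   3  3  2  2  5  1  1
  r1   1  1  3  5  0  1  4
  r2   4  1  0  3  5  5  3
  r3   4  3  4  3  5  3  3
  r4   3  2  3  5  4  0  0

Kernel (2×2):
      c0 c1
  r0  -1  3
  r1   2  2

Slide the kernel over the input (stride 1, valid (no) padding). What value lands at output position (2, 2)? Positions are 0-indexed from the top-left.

23

The receptive field on the input at this output position is [0 3 / 4 3]. Elementwise product with the kernel and sum: 0·-1 + 3·3 + 4·2 + 3·2.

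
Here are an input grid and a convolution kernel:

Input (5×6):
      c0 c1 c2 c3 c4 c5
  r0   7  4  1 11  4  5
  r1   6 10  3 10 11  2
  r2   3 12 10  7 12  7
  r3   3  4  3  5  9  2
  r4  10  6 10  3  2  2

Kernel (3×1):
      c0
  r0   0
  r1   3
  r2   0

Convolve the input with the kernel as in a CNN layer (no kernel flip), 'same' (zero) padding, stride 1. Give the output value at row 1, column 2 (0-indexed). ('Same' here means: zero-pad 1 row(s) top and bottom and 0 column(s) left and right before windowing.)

9

The receptive field on the zero-padded input at this output position is [1 / 3 / 10]. Elementwise product with the kernel and sum: 3·3.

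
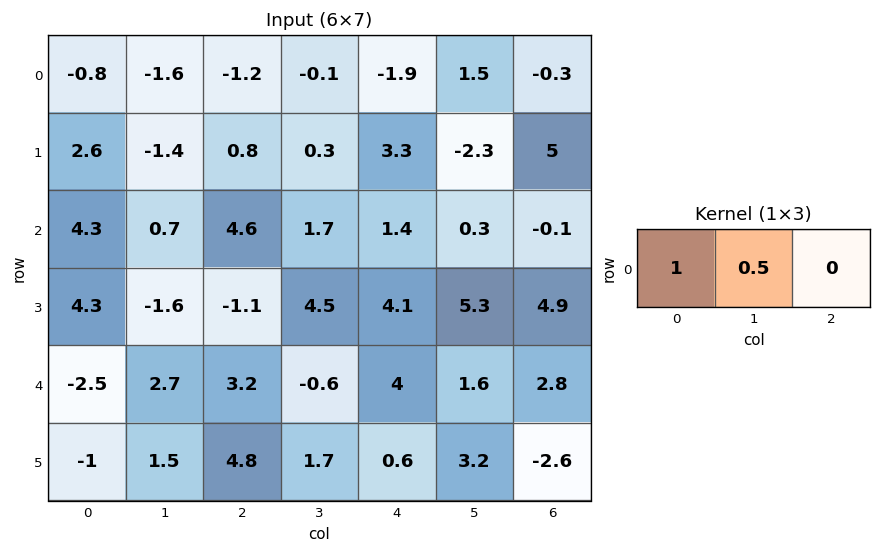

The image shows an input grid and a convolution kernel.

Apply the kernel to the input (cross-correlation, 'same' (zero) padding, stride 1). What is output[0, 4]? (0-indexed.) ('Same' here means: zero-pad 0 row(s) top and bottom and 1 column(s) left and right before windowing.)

The receptive field on the zero-padded input at this output position is [-0.1 -1.9 1.5]. Elementwise product with the kernel and sum: -0.1·1 + -1.9·0.5.

-1.05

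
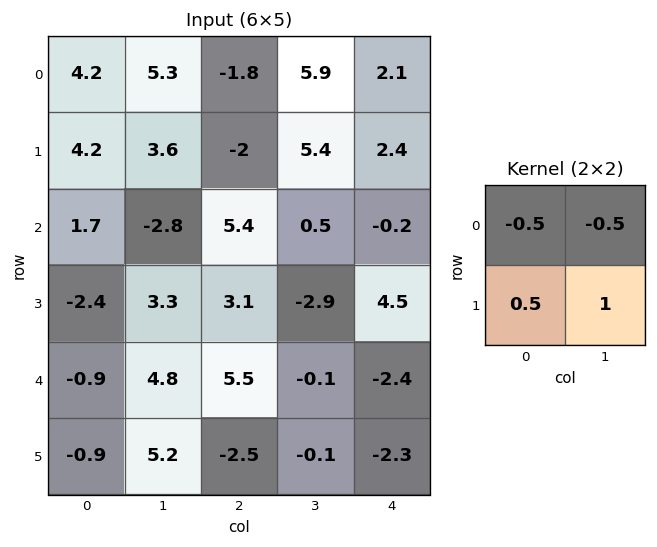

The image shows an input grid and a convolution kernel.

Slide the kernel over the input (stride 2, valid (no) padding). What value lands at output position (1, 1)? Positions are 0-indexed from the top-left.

-4.3

The receptive field on the input at this output position is [5.4 0.5 / 3.1 -2.9]. Elementwise product with the kernel and sum: 5.4·-0.5 + 0.5·-0.5 + 3.1·0.5 + -2.9·1.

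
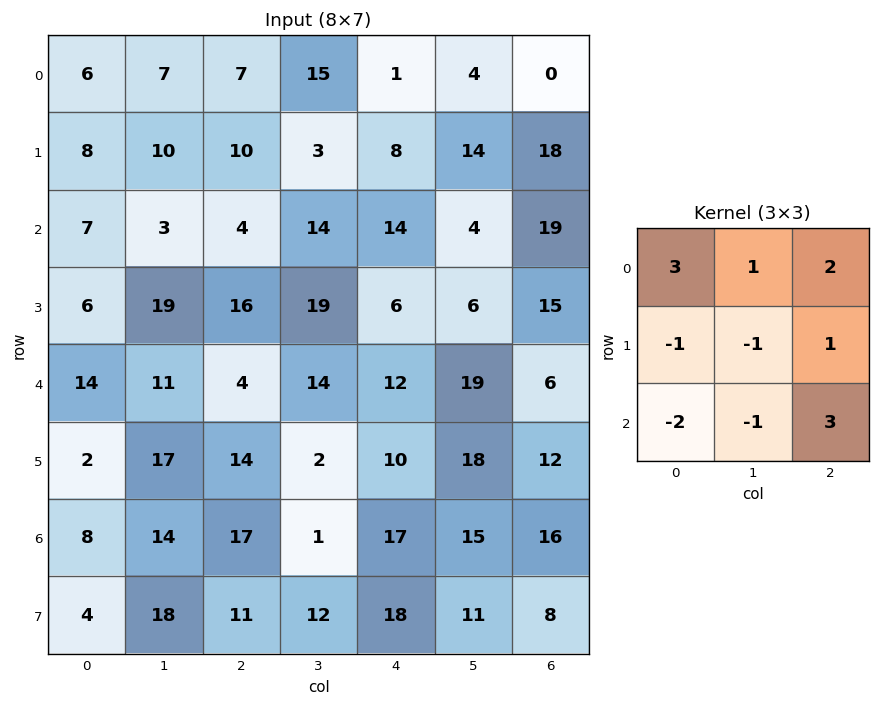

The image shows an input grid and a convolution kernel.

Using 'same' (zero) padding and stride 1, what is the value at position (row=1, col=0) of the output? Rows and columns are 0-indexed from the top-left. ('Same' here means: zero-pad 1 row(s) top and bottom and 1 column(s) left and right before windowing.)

The receptive field on the zero-padded input at this output position is [0 6 7 / 0 8 10 / 0 7 3]. Elementwise product with the kernel and sum: 0·3 + 6·1 + 7·2 + 0·-1 + 8·-1 + 10·1 + 0·-2 + 7·-1 + 3·3.

24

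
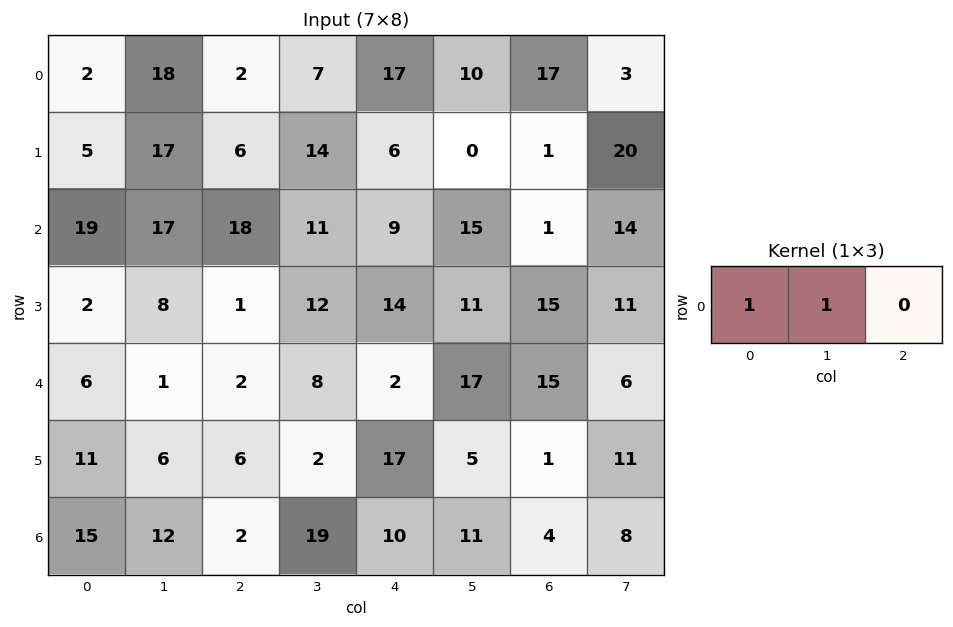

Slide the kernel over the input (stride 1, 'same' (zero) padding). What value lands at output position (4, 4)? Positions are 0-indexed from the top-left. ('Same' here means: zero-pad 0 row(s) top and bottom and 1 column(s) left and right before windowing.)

The receptive field on the zero-padded input at this output position is [8 2 17]. Elementwise product with the kernel and sum: 8·1 + 2·1.

10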